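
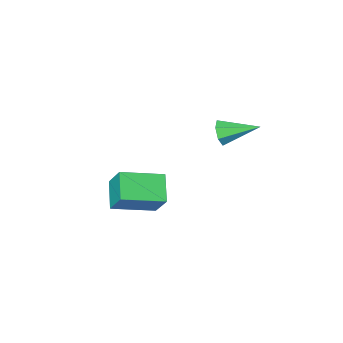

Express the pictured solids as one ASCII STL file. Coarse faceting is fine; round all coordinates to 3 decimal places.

solid 
facet normal -0.918 0.322 -0.232
outer loop
vertex -0.995 -4.565 -3.845
vertex -0.976 -3.676 -2.688
vertex -0.436 -3.543 -4.64
endloop
endfacet
facet normal -0.013 -0.609 -0.793
outer loop
vertex 1.336 -4.164 -4.192
vertex -0.995 -4.565 -3.845
vertex -0.436 -3.543 -4.64
endloop
endfacet
facet normal -0.918 0.322 -0.232
outer loop
vertex -0.436 -3.543 -4.64
vertex -0.976 -3.676 -2.688
vertex -0.417 -2.654 -3.482
endloop
endfacet
facet normal 0.396 0.725 -0.563
outer loop
vertex -0.417 -2.654 -3.482
vertex 1.336 -4.164 -4.192
vertex -0.436 -3.543 -4.64
endloop
endfacet
facet normal -0.396 -0.725 0.563
outer loop
vertex -0.995 -4.565 -3.845
vertex 0.796 -4.297 -2.24
vertex -0.976 -3.676 -2.688
endloop
endfacet
facet normal -0.013 -0.609 -0.793
outer loop
vertex 0.777 -5.186 -3.398
vertex -0.995 -4.565 -3.845
vertex 1.336 -4.164 -4.192
endloop
endfacet
facet normal -0.396 -0.725 0.563
outer loop
vertex 0.777 -5.186 -3.398
vertex 0.796 -4.297 -2.24
vertex -0.995 -4.565 -3.845
endloop
endfacet
facet normal 0.013 0.609 0.793
outer loop
vertex -0.976 -3.676 -2.688
vertex 0.796 -4.297 -2.24
vertex -0.417 -2.654 -3.482
endloop
endfacet
facet normal 0.396 0.725 -0.564
outer loop
vertex 1.355 -3.275 -3.035
vertex 1.336 -4.164 -4.192
vertex -0.417 -2.654 -3.482
endloop
endfacet
facet normal 0.014 0.609 0.793
outer loop
vertex -0.417 -2.654 -3.482
vertex 0.796 -4.297 -2.24
vertex 1.355 -3.275 -3.035
endloop
endfacet
facet normal 0.918 -0.322 0.232
outer loop
vertex 1.355 -3.275 -3.035
vertex 0.777 -5.186 -3.398
vertex 1.336 -4.164 -4.192
endloop
endfacet
facet normal 0.918 -0.322 0.232
outer loop
vertex 0.796 -4.297 -2.24
vertex 0.777 -5.186 -3.398
vertex 1.355 -3.275 -3.035
endloop
endfacet
facet normal 0.714 -0.622 -0.320
outer loop
vertex -1.266 -0.491 1.923
vertex -1.608 -0.627 1.424
vertex -1.186 -0.178 1.493
endloop
endfacet
facet normal 0.409 0.700 0.586
outer loop
vertex -1.266 -0.491 1.923
vertex -1.186 -0.178 1.493
vertex -2.752 0.367 1.936
endloop
endfacet
facet normal 0.714 -0.622 -0.320
outer loop
vertex -1.186 -0.178 1.493
vertex -1.608 -0.627 1.424
vertex -1.424 -0.203 1.011
endloop
endfacet
facet normal 0.276 0.943 -0.185
outer loop
vertex -1.186 -0.178 1.493
vertex -1.424 -0.203 1.011
vertex -2.752 0.367 1.936
endloop
endfacet
facet normal 0.715 -0.622 -0.320
outer loop
vertex -1.424 -0.203 1.011
vertex -1.608 -0.627 1.424
vertex -1.8 -0.547 0.84
endloop
endfacet
facet normal -0.242 0.631 -0.737
outer loop
vertex -1.424 -0.203 1.011
vertex -1.8 -0.547 0.84
vertex -2.752 0.367 1.936
endloop
endfacet
facet normal 0.716 -0.621 -0.320
outer loop
vertex -1.8 -0.547 0.84
vertex -1.608 -0.627 1.424
vertex -2.031 -0.952 1.109
endloop
endfacet
facet normal -0.756 -0.003 -0.654
outer loop
vertex -1.8 -0.547 0.84
vertex -2.031 -0.952 1.109
vertex -2.752 0.367 1.936
endloop
endfacet
facet normal 0.715 -0.621 -0.319
outer loop
vertex -2.031 -0.952 1.109
vertex -1.608 -0.627 1.424
vertex -1.944 -1.112 1.615
endloop
endfacet
facet normal -0.878 -0.479 -0.001
outer loop
vertex -2.031 -0.952 1.109
vertex -1.944 -1.112 1.615
vertex -2.752 0.367 1.936
endloop
endfacet
facet normal 0.715 -0.621 -0.320
outer loop
vertex -1.944 -1.112 1.615
vertex -1.608 -0.627 1.424
vertex -1.604 -0.907 1.977
endloop
endfacet
facet normal -0.516 -0.441 0.734
outer loop
vertex -1.944 -1.112 1.615
vertex -1.604 -0.907 1.977
vertex -2.752 0.367 1.936
endloop
endfacet
facet normal 0.714 -0.622 -0.320
outer loop
vertex -1.604 -0.907 1.977
vertex -1.608 -0.627 1.424
vertex -1.266 -0.491 1.923
endloop
endfacet
facet normal 0.057 0.083 0.995
outer loop
vertex -1.604 -0.907 1.977
vertex -1.266 -0.491 1.923
vertex -2.752 0.367 1.936
endloop
endfacet

endsolid


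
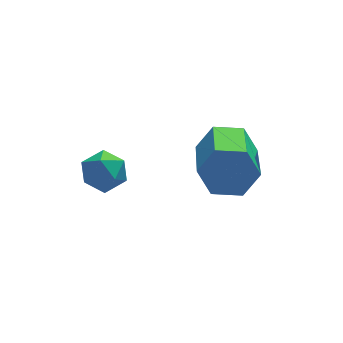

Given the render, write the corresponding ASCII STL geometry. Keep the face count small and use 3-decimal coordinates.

solid 
facet normal 0.327 0.187 0.926
outer loop
vertex -1.653 2.722 1.798
vertex -1.858 2.144 1.987
vertex -1.262 2.215 1.762
endloop
endfacet
facet normal 0.726 0.528 0.441
outer loop
vertex -1.653 2.722 1.798
vertex -1.262 2.215 1.762
vertex -1.281 2.641 1.283
endloop
endfacet
facet normal 0.296 0.953 0.064
outer loop
vertex -1.653 2.722 1.798
vertex -1.281 2.641 1.283
vertex -1.888 2.834 1.212
endloop
endfacet
facet normal -0.370 0.874 0.315
outer loop
vertex -1.653 2.722 1.798
vertex -1.888 2.834 1.212
vertex -2.245 2.526 1.647
endloop
endfacet
facet normal -0.349 0.401 0.847
outer loop
vertex -1.653 2.722 1.798
vertex -2.245 2.526 1.647
vertex -1.858 2.144 1.987
endloop
endfacet
facet normal 0.999 0.042 -0.002
outer loop
vertex -1.281 2.641 1.283
vertex -1.262 2.215 1.762
vertex -1.255 2.014 1.153
endloop
endfacet
facet normal 0.356 -0.512 0.782
outer loop
vertex -1.262 2.215 1.762
vertex -1.858 2.144 1.987
vertex -1.612 1.706 1.588
endloop
endfacet
facet normal -0.738 -0.166 0.654
outer loop
vertex -1.858 2.144 1.987
vertex -2.245 2.526 1.647
vertex -2.219 1.899 1.517
endloop
endfacet
facet normal -0.772 0.601 -0.207
outer loop
vertex -2.245 2.526 1.647
vertex -1.888 2.834 1.212
vertex -2.238 2.325 1.038
endloop
endfacet
facet normal 0.304 0.729 -0.613
outer loop
vertex -1.888 2.834 1.212
vertex -1.281 2.641 1.283
vertex -1.642 2.396 0.813
endloop
endfacet
facet normal 0.370 -0.874 -0.315
outer loop
vertex -1.847 1.818 1.002
vertex -1.255 2.014 1.153
vertex -1.612 1.706 1.588
endloop
endfacet
facet normal -0.296 -0.953 -0.064
outer loop
vertex -1.847 1.818 1.002
vertex -1.612 1.706 1.588
vertex -2.219 1.899 1.517
endloop
endfacet
facet normal -0.726 -0.528 -0.441
outer loop
vertex -1.847 1.818 1.002
vertex -2.219 1.899 1.517
vertex -2.238 2.325 1.038
endloop
endfacet
facet normal -0.327 -0.187 -0.926
outer loop
vertex -1.847 1.818 1.002
vertex -2.238 2.325 1.038
vertex -1.642 2.396 0.813
endloop
endfacet
facet normal 0.349 -0.401 -0.847
outer loop
vertex -1.847 1.818 1.002
vertex -1.642 2.396 0.813
vertex -1.255 2.014 1.153
endloop
endfacet
facet normal 0.772 -0.601 0.207
outer loop
vertex -1.612 1.706 1.588
vertex -1.255 2.014 1.153
vertex -1.262 2.215 1.762
endloop
endfacet
facet normal -0.304 -0.729 0.613
outer loop
vertex -2.219 1.899 1.517
vertex -1.612 1.706 1.588
vertex -1.858 2.144 1.987
endloop
endfacet
facet normal -0.999 -0.042 0.002
outer loop
vertex -2.238 2.325 1.038
vertex -2.219 1.899 1.517
vertex -2.245 2.526 1.647
endloop
endfacet
facet normal -0.356 0.512 -0.782
outer loop
vertex -1.642 2.396 0.813
vertex -2.238 2.325 1.038
vertex -1.888 2.834 1.212
endloop
endfacet
facet normal 0.738 0.166 -0.654
outer loop
vertex -1.255 2.014 1.153
vertex -1.642 2.396 0.813
vertex -1.281 2.641 1.283
endloop
endfacet
facet normal 0.235 0.893 -0.384
outer loop
vertex 1.242 0.887 2.009
vertex 0.996 1.212 2.615
vertex 1.695 1.008 2.568
endloop
endfacet
facet normal 0.748 -0.418 -0.516
outer loop
vertex 1.242 0.887 2.009
vertex 1.695 1.008 2.568
vertex 0.83 -0.676 2.679
endloop
endfacet
facet normal 0.747 -0.418 -0.516
outer loop
vertex 0.83 -0.676 2.679
vertex 1.695 1.008 2.568
vertex 1.284 -0.556 3.239
endloop
endfacet
facet normal -0.235 -0.894 0.382
outer loop
vertex 0.83 -0.676 2.679
vertex 1.284 -0.556 3.239
vertex 0.584 -0.352 3.285
endloop
endfacet
facet normal 0.235 0.894 -0.382
outer loop
vertex 1.695 1.008 2.568
vertex 0.996 1.212 2.615
vertex 1.449 1.332 3.174
endloop
endfacet
facet normal 0.912 -0.066 0.405
outer loop
vertex 1.695 1.008 2.568
vertex 1.449 1.332 3.174
vertex 1.284 -0.556 3.239
endloop
endfacet
facet normal 0.912 -0.066 0.406
outer loop
vertex 1.284 -0.556 3.239
vertex 1.449 1.332 3.174
vertex 1.038 -0.231 3.844
endloop
endfacet
facet normal -0.235 -0.893 0.384
outer loop
vertex 1.284 -0.556 3.239
vertex 1.038 -0.231 3.844
vertex 0.584 -0.352 3.285
endloop
endfacet
facet normal 0.235 0.894 -0.382
outer loop
vertex 1.449 1.332 3.174
vertex 0.996 1.212 2.615
vertex 0.75 1.536 3.221
endloop
endfacet
facet normal 0.165 0.352 0.922
outer loop
vertex 1.449 1.332 3.174
vertex 0.75 1.536 3.221
vertex 1.038 -0.231 3.844
endloop
endfacet
facet normal 0.164 0.352 0.922
outer loop
vertex 1.038 -0.231 3.844
vertex 0.75 1.536 3.221
vertex 0.338 -0.027 3.891
endloop
endfacet
facet normal -0.235 -0.893 0.384
outer loop
vertex 1.038 -0.231 3.844
vertex 0.338 -0.027 3.891
vertex 0.584 -0.352 3.285
endloop
endfacet
facet normal 0.235 0.894 -0.382
outer loop
vertex 0.75 1.536 3.221
vertex 0.996 1.212 2.615
vertex 0.296 1.416 2.661
endloop
endfacet
facet normal -0.747 0.418 0.516
outer loop
vertex 0.75 1.536 3.221
vertex 0.296 1.416 2.661
vertex 0.338 -0.027 3.891
endloop
endfacet
facet normal -0.748 0.418 0.516
outer loop
vertex 0.338 -0.027 3.891
vertex 0.296 1.416 2.661
vertex -0.115 -0.148 3.332
endloop
endfacet
facet normal -0.235 -0.893 0.384
outer loop
vertex 0.338 -0.027 3.891
vertex -0.115 -0.148 3.332
vertex 0.584 -0.352 3.285
endloop
endfacet
facet normal 0.235 0.893 -0.384
outer loop
vertex 0.296 1.416 2.661
vertex 0.996 1.212 2.615
vertex 0.542 1.091 2.056
endloop
endfacet
facet normal -0.912 0.065 -0.406
outer loop
vertex 0.296 1.416 2.661
vertex 0.542 1.091 2.056
vertex -0.115 -0.148 3.332
endloop
endfacet
facet normal -0.912 0.066 -0.405
outer loop
vertex -0.115 -0.148 3.332
vertex 0.542 1.091 2.056
vertex 0.131 -0.472 2.726
endloop
endfacet
facet normal -0.235 -0.894 0.382
outer loop
vertex -0.115 -0.148 3.332
vertex 0.131 -0.472 2.726
vertex 0.584 -0.352 3.285
endloop
endfacet
facet normal 0.235 0.893 -0.384
outer loop
vertex 0.542 1.091 2.056
vertex 0.996 1.212 2.615
vertex 1.242 0.887 2.009
endloop
endfacet
facet normal -0.164 -0.352 -0.922
outer loop
vertex 0.542 1.091 2.056
vertex 1.242 0.887 2.009
vertex 0.131 -0.472 2.726
endloop
endfacet
facet normal -0.165 -0.352 -0.922
outer loop
vertex 0.131 -0.472 2.726
vertex 1.242 0.887 2.009
vertex 0.83 -0.676 2.679
endloop
endfacet
facet normal -0.235 -0.894 0.382
outer loop
vertex 0.131 -0.472 2.726
vertex 0.83 -0.676 2.679
vertex 0.584 -0.352 3.285
endloop
endfacet

endsolid


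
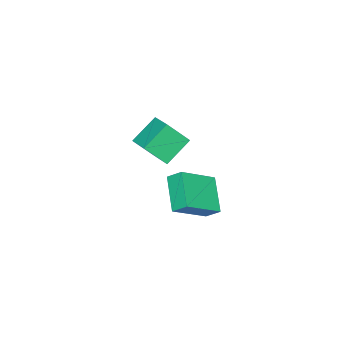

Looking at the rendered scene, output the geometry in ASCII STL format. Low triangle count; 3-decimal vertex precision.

solid 
facet normal -0.723 0.374 -0.581
outer loop
vertex 0.256 3.27 0.145
vertex 1.542 4.274 -0.809
vertex 0.362 2.601 -0.417
endloop
endfacet
facet normal -0.680 -0.532 0.505
outer loop
vertex 1.938 1.786 0.849
vertex 0.256 3.27 0.145
vertex 0.362 2.601 -0.417
endloop
endfacet
facet normal -0.723 0.374 -0.581
outer loop
vertex 0.362 2.601 -0.417
vertex 1.542 4.274 -0.809
vertex 1.648 3.605 -1.371
endloop
endfacet
facet normal 0.120 -0.760 -0.639
outer loop
vertex 1.648 3.605 -1.371
vertex 1.938 1.786 0.849
vertex 0.362 2.601 -0.417
endloop
endfacet
facet normal -0.120 0.760 0.639
outer loop
vertex 0.256 3.27 0.145
vertex 3.118 3.459 0.457
vertex 1.542 4.274 -0.809
endloop
endfacet
facet normal -0.680 -0.532 0.505
outer loop
vertex 1.832 2.455 1.411
vertex 0.256 3.27 0.145
vertex 1.938 1.786 0.849
endloop
endfacet
facet normal -0.120 0.760 0.639
outer loop
vertex 1.832 2.455 1.411
vertex 3.118 3.459 0.457
vertex 0.256 3.27 0.145
endloop
endfacet
facet normal 0.680 0.532 -0.505
outer loop
vertex 1.542 4.274 -0.809
vertex 3.118 3.459 0.457
vertex 1.648 3.605 -1.371
endloop
endfacet
facet normal 0.120 -0.760 -0.639
outer loop
vertex 3.224 2.79 -0.105
vertex 1.938 1.786 0.849
vertex 1.648 3.605 -1.371
endloop
endfacet
facet normal 0.680 0.532 -0.505
outer loop
vertex 1.648 3.605 -1.371
vertex 3.118 3.459 0.457
vertex 3.224 2.79 -0.105
endloop
endfacet
facet normal 0.723 -0.374 0.581
outer loop
vertex 3.224 2.79 -0.105
vertex 1.832 2.455 1.411
vertex 1.938 1.786 0.849
endloop
endfacet
facet normal 0.723 -0.374 0.581
outer loop
vertex 3.118 3.459 0.457
vertex 1.832 2.455 1.411
vertex 3.224 2.79 -0.105
endloop
endfacet
facet normal -0.771 0.277 0.574
outer loop
vertex -3.85 -2.249 -0.958
vertex -3.142 -1.185 -0.521
vertex -4.451 -1.336 -2.207
endloop
endfacet
facet normal -0.524 -0.788 -0.324
outer loop
vertex -3.118 -1.815 -3.199
vertex -3.85 -2.249 -0.958
vertex -4.451 -1.336 -2.207
endloop
endfacet
facet normal -0.771 0.277 0.574
outer loop
vertex -4.451 -1.336 -2.207
vertex -3.142 -1.185 -0.521
vertex -3.744 -0.272 -1.77
endloop
endfacet
facet normal -0.362 0.550 -0.753
outer loop
vertex -3.744 -0.272 -1.77
vertex -3.118 -1.815 -3.199
vertex -4.451 -1.336 -2.207
endloop
endfacet
facet normal 0.362 -0.550 0.752
outer loop
vertex -3.85 -2.249 -0.958
vertex -1.809 -1.664 -1.513
vertex -3.142 -1.185 -0.521
endloop
endfacet
facet normal -0.524 -0.788 -0.324
outer loop
vertex -2.516 -2.728 -1.95
vertex -3.85 -2.249 -0.958
vertex -3.118 -1.815 -3.199
endloop
endfacet
facet normal 0.362 -0.550 0.753
outer loop
vertex -2.516 -2.728 -1.95
vertex -1.809 -1.664 -1.513
vertex -3.85 -2.249 -0.958
endloop
endfacet
facet normal 0.524 0.788 0.323
outer loop
vertex -3.142 -1.185 -0.521
vertex -1.809 -1.664 -1.513
vertex -3.744 -0.272 -1.77
endloop
endfacet
facet normal -0.362 0.550 -0.753
outer loop
vertex -2.41 -0.751 -2.762
vertex -3.118 -1.815 -3.199
vertex -3.744 -0.272 -1.77
endloop
endfacet
facet normal 0.524 0.788 0.324
outer loop
vertex -3.744 -0.272 -1.77
vertex -1.809 -1.664 -1.513
vertex -2.41 -0.751 -2.762
endloop
endfacet
facet normal 0.771 -0.277 -0.574
outer loop
vertex -2.41 -0.751 -2.762
vertex -2.516 -2.728 -1.95
vertex -3.118 -1.815 -3.199
endloop
endfacet
facet normal 0.771 -0.277 -0.573
outer loop
vertex -1.809 -1.664 -1.513
vertex -2.516 -2.728 -1.95
vertex -2.41 -0.751 -2.762
endloop
endfacet

endsolid


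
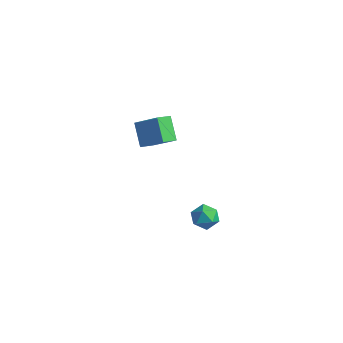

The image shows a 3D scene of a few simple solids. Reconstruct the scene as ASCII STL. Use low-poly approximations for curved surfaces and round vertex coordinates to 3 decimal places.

solid 
facet normal -0.611 0.327 0.721
outer loop
vertex -2.754 0.779 -0.04
vertex -2.656 1.64 -0.347
vertex -4.205 0.543 -1.163
endloop
endfacet
facet normal -0.106 -0.936 0.334
outer loop
vertex -3.264 0.04 -2.273
vertex -2.754 0.779 -0.04
vertex -4.205 0.543 -1.163
endloop
endfacet
facet normal -0.611 0.326 0.721
outer loop
vertex -4.205 0.543 -1.163
vertex -2.656 1.64 -0.347
vertex -4.107 1.405 -1.47
endloop
endfacet
facet normal -0.784 -0.127 -0.607
outer loop
vertex -4.107 1.405 -1.47
vertex -3.264 0.04 -2.273
vertex -4.205 0.543 -1.163
endloop
endfacet
facet normal 0.784 0.127 0.607
outer loop
vertex -2.754 0.779 -0.04
vertex -1.715 1.137 -1.457
vertex -2.656 1.64 -0.347
endloop
endfacet
facet normal -0.107 -0.936 0.334
outer loop
vertex -1.813 0.275 -1.15
vertex -2.754 0.779 -0.04
vertex -3.264 0.04 -2.273
endloop
endfacet
facet normal 0.784 0.127 0.607
outer loop
vertex -1.813 0.275 -1.15
vertex -1.715 1.137 -1.457
vertex -2.754 0.779 -0.04
endloop
endfacet
facet normal 0.107 0.937 -0.334
outer loop
vertex -2.656 1.64 -0.347
vertex -1.715 1.137 -1.457
vertex -4.107 1.405 -1.47
endloop
endfacet
facet normal -0.784 -0.127 -0.607
outer loop
vertex -3.166 0.901 -2.58
vertex -3.264 0.04 -2.273
vertex -4.107 1.405 -1.47
endloop
endfacet
facet normal 0.107 0.936 -0.335
outer loop
vertex -4.107 1.405 -1.47
vertex -1.715 1.137 -1.457
vertex -3.166 0.901 -2.58
endloop
endfacet
facet normal 0.611 -0.327 -0.721
outer loop
vertex -3.166 0.901 -2.58
vertex -1.813 0.275 -1.15
vertex -3.264 0.04 -2.273
endloop
endfacet
facet normal 0.611 -0.326 -0.721
outer loop
vertex -1.715 1.137 -1.457
vertex -1.813 0.275 -1.15
vertex -3.166 0.901 -2.58
endloop
endfacet
facet normal 0.023 0.258 0.966
outer loop
vertex 3.064 -1.811 -1.753
vertex 3.581 -2.389 -1.611
vertex 3.837 -1.67 -1.809
endloop
endfacet
facet normal -0.110 0.825 0.555
outer loop
vertex 3.064 -1.811 -1.753
vertex 3.837 -1.67 -1.809
vertex 3.343 -1.374 -2.347
endloop
endfacet
facet normal -0.701 0.690 0.178
outer loop
vertex 3.064 -1.811 -1.753
vertex 3.343 -1.374 -2.347
vertex 2.78 -1.911 -2.482
endloop
endfacet
facet normal -0.933 0.040 0.358
outer loop
vertex 3.064 -1.811 -1.753
vertex 2.78 -1.911 -2.482
vertex 2.928 -2.538 -2.027
endloop
endfacet
facet normal -0.486 -0.227 0.844
outer loop
vertex 3.064 -1.811 -1.753
vertex 2.928 -2.538 -2.027
vertex 3.581 -2.389 -1.611
endloop
endfacet
facet normal 0.432 0.897 0.096
outer loop
vertex 3.343 -1.374 -2.347
vertex 3.837 -1.67 -1.809
vertex 4.032 -1.682 -2.573
endloop
endfacet
facet normal 0.648 -0.021 0.762
outer loop
vertex 3.837 -1.67 -1.809
vertex 3.581 -2.389 -1.611
vertex 4.18 -2.309 -2.118
endloop
endfacet
facet normal -0.175 -0.807 0.564
outer loop
vertex 3.581 -2.389 -1.611
vertex 2.928 -2.538 -2.027
vertex 3.617 -2.846 -2.253
endloop
endfacet
facet normal -0.900 -0.375 -0.224
outer loop
vertex 2.928 -2.538 -2.027
vertex 2.78 -1.911 -2.482
vertex 3.123 -2.55 -2.791
endloop
endfacet
facet normal -0.525 0.679 -0.513
outer loop
vertex 2.78 -1.911 -2.482
vertex 3.343 -1.374 -2.347
vertex 3.379 -1.831 -2.989
endloop
endfacet
facet normal 0.933 -0.040 -0.358
outer loop
vertex 3.896 -2.409 -2.847
vertex 4.032 -1.682 -2.573
vertex 4.18 -2.309 -2.118
endloop
endfacet
facet normal 0.701 -0.690 -0.178
outer loop
vertex 3.896 -2.409 -2.847
vertex 4.18 -2.309 -2.118
vertex 3.617 -2.846 -2.253
endloop
endfacet
facet normal 0.110 -0.825 -0.555
outer loop
vertex 3.896 -2.409 -2.847
vertex 3.617 -2.846 -2.253
vertex 3.123 -2.55 -2.791
endloop
endfacet
facet normal -0.023 -0.258 -0.966
outer loop
vertex 3.896 -2.409 -2.847
vertex 3.123 -2.55 -2.791
vertex 3.379 -1.831 -2.989
endloop
endfacet
facet normal 0.486 0.227 -0.844
outer loop
vertex 3.896 -2.409 -2.847
vertex 3.379 -1.831 -2.989
vertex 4.032 -1.682 -2.573
endloop
endfacet
facet normal 0.900 0.375 0.224
outer loop
vertex 4.18 -2.309 -2.118
vertex 4.032 -1.682 -2.573
vertex 3.837 -1.67 -1.809
endloop
endfacet
facet normal 0.525 -0.679 0.513
outer loop
vertex 3.617 -2.846 -2.253
vertex 4.18 -2.309 -2.118
vertex 3.581 -2.389 -1.611
endloop
endfacet
facet normal -0.432 -0.897 -0.096
outer loop
vertex 3.123 -2.55 -2.791
vertex 3.617 -2.846 -2.253
vertex 2.928 -2.538 -2.027
endloop
endfacet
facet normal -0.648 0.021 -0.762
outer loop
vertex 3.379 -1.831 -2.989
vertex 3.123 -2.55 -2.791
vertex 2.78 -1.911 -2.482
endloop
endfacet
facet normal 0.175 0.807 -0.564
outer loop
vertex 4.032 -1.682 -2.573
vertex 3.379 -1.831 -2.989
vertex 3.343 -1.374 -2.347
endloop
endfacet

endsolid


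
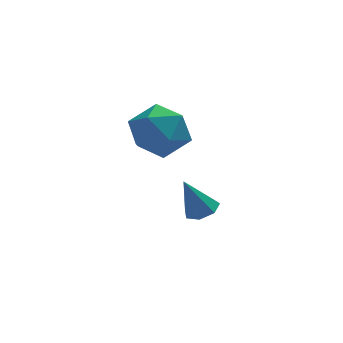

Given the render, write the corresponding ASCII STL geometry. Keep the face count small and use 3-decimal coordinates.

solid 
facet normal 0.397 0.029 -0.917
outer loop
vertex 1.575 -3.469 -1.632
vertex 1.272 -3.0 -1.748
vertex 1.795 -3.039 -1.523
endloop
endfacet
facet normal 0.612 -0.474 0.633
outer loop
vertex 1.575 -3.469 -1.632
vertex 1.795 -3.039 -1.523
vertex 0.728 -3.04 -0.492
endloop
endfacet
facet normal 0.397 0.029 -0.917
outer loop
vertex 1.795 -3.039 -1.523
vertex 1.272 -3.0 -1.748
vertex 1.621 -2.58 -1.584
endloop
endfacet
facet normal 0.654 0.338 0.677
outer loop
vertex 1.795 -3.039 -1.523
vertex 1.621 -2.58 -1.584
vertex 0.728 -3.04 -0.492
endloop
endfacet
facet normal 0.397 0.028 -0.917
outer loop
vertex 1.621 -2.58 -1.584
vertex 1.272 -3.0 -1.748
vertex 1.184 -2.437 -1.769
endloop
endfacet
facet normal 0.098 0.886 0.453
outer loop
vertex 1.621 -2.58 -1.584
vertex 1.184 -2.437 -1.769
vertex 0.728 -3.04 -0.492
endloop
endfacet
facet normal 0.398 0.028 -0.917
outer loop
vertex 1.184 -2.437 -1.769
vertex 1.272 -3.0 -1.748
vertex 0.814 -2.719 -1.938
endloop
endfacet
facet normal -0.638 0.759 0.131
outer loop
vertex 1.184 -2.437 -1.769
vertex 0.814 -2.719 -1.938
vertex 0.728 -3.04 -0.492
endloop
endfacet
facet normal 0.398 0.028 -0.917
outer loop
vertex 0.814 -2.719 -1.938
vertex 1.272 -3.0 -1.748
vertex 0.789 -3.212 -1.964
endloop
endfacet
facet normal -0.997 0.053 -0.048
outer loop
vertex 0.814 -2.719 -1.938
vertex 0.789 -3.212 -1.964
vertex 0.728 -3.04 -0.492
endloop
endfacet
facet normal 0.397 0.030 -0.917
outer loop
vertex 0.789 -3.212 -1.964
vertex 1.272 -3.0 -1.748
vertex 1.128 -3.546 -1.828
endloop
endfacet
facet normal -0.711 -0.701 0.052
outer loop
vertex 0.789 -3.212 -1.964
vertex 1.128 -3.546 -1.828
vertex 0.728 -3.04 -0.492
endloop
endfacet
facet normal 0.397 0.030 -0.917
outer loop
vertex 1.128 -3.546 -1.828
vertex 1.272 -3.0 -1.748
vertex 1.575 -3.469 -1.632
endloop
endfacet
facet normal 0.005 -0.935 0.356
outer loop
vertex 1.128 -3.546 -1.828
vertex 1.575 -3.469 -1.632
vertex 0.728 -3.04 -0.492
endloop
endfacet
facet normal 0.232 0.913 0.335
outer loop
vertex -0.192 -2.677 1.884
vertex -0.056 -3.052 2.811
vertex 0.718 -3.011 2.164
endloop
endfacet
facet normal 0.416 0.839 -0.350
outer loop
vertex -0.192 -2.677 1.884
vertex 0.718 -3.011 2.164
vertex 0.366 -3.221 1.242
endloop
endfacet
facet normal -0.171 0.674 -0.719
outer loop
vertex -0.192 -2.677 1.884
vertex 0.366 -3.221 1.242
vertex -0.626 -3.391 1.318
endloop
endfacet
facet normal -0.718 0.645 -0.262
outer loop
vertex -0.192 -2.677 1.884
vertex -0.626 -3.391 1.318
vertex -0.887 -3.287 2.288
endloop
endfacet
facet normal -0.469 0.793 0.389
outer loop
vertex -0.192 -2.677 1.884
vertex -0.887 -3.287 2.288
vertex -0.056 -3.052 2.811
endloop
endfacet
facet normal 0.870 0.291 -0.398
outer loop
vertex 0.366 -3.221 1.242
vertex 0.718 -3.011 2.164
vertex 0.847 -3.933 1.772
endloop
endfacet
facet normal 0.572 0.410 0.710
outer loop
vertex 0.718 -3.011 2.164
vertex -0.056 -3.052 2.811
vertex 0.586 -3.829 2.742
endloop
endfacet
facet normal -0.563 0.214 0.798
outer loop
vertex -0.056 -3.052 2.811
vertex -0.887 -3.287 2.288
vertex -0.406 -3.999 2.818
endloop
endfacet
facet normal -0.966 -0.026 -0.257
outer loop
vertex -0.887 -3.287 2.288
vertex -0.626 -3.391 1.318
vertex -0.758 -4.209 1.896
endloop
endfacet
facet normal -0.080 0.022 -0.997
outer loop
vertex -0.626 -3.391 1.318
vertex 0.366 -3.221 1.242
vertex 0.016 -4.168 1.249
endloop
endfacet
facet normal 0.718 -0.645 0.262
outer loop
vertex 0.152 -4.543 2.176
vertex 0.847 -3.933 1.772
vertex 0.586 -3.829 2.742
endloop
endfacet
facet normal 0.171 -0.674 0.719
outer loop
vertex 0.152 -4.543 2.176
vertex 0.586 -3.829 2.742
vertex -0.406 -3.999 2.818
endloop
endfacet
facet normal -0.416 -0.839 0.350
outer loop
vertex 0.152 -4.543 2.176
vertex -0.406 -3.999 2.818
vertex -0.758 -4.209 1.896
endloop
endfacet
facet normal -0.232 -0.913 -0.335
outer loop
vertex 0.152 -4.543 2.176
vertex -0.758 -4.209 1.896
vertex 0.016 -4.168 1.249
endloop
endfacet
facet normal 0.469 -0.793 -0.389
outer loop
vertex 0.152 -4.543 2.176
vertex 0.016 -4.168 1.249
vertex 0.847 -3.933 1.772
endloop
endfacet
facet normal 0.966 0.026 0.257
outer loop
vertex 0.586 -3.829 2.742
vertex 0.847 -3.933 1.772
vertex 0.718 -3.011 2.164
endloop
endfacet
facet normal 0.080 -0.022 0.997
outer loop
vertex -0.406 -3.999 2.818
vertex 0.586 -3.829 2.742
vertex -0.056 -3.052 2.811
endloop
endfacet
facet normal -0.870 -0.291 0.398
outer loop
vertex -0.758 -4.209 1.896
vertex -0.406 -3.999 2.818
vertex -0.887 -3.287 2.288
endloop
endfacet
facet normal -0.572 -0.410 -0.710
outer loop
vertex 0.016 -4.168 1.249
vertex -0.758 -4.209 1.896
vertex -0.626 -3.391 1.318
endloop
endfacet
facet normal 0.563 -0.214 -0.798
outer loop
vertex 0.847 -3.933 1.772
vertex 0.016 -4.168 1.249
vertex 0.366 -3.221 1.242
endloop
endfacet

endsolid


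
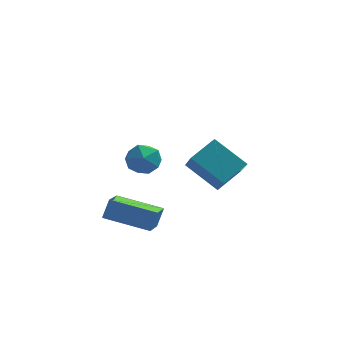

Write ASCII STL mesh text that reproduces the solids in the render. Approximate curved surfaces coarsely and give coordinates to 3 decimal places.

solid 
facet normal -0.243 0.970 0.027
outer loop
vertex -3.789 4.446 -3.238
vertex -4.391 4.277 -2.586
vertex -3.538 4.485 -2.371
endloop
endfacet
facet normal 0.438 0.883 -0.167
outer loop
vertex -3.789 4.446 -3.238
vertex -3.538 4.485 -2.371
vertex -2.994 4.1 -2.982
endloop
endfacet
facet normal 0.451 0.478 -0.754
outer loop
vertex -3.789 4.446 -3.238
vertex -2.994 4.1 -2.982
vertex -3.511 3.654 -3.574
endloop
endfacet
facet normal -0.221 0.314 -0.923
outer loop
vertex -3.789 4.446 -3.238
vertex -3.511 3.654 -3.574
vertex -4.375 3.763 -3.33
endloop
endfacet
facet normal -0.651 0.618 -0.441
outer loop
vertex -3.789 4.446 -3.238
vertex -4.375 3.763 -3.33
vertex -4.391 4.277 -2.586
endloop
endfacet
facet normal 0.772 0.528 0.355
outer loop
vertex -2.994 4.1 -2.982
vertex -3.538 4.485 -2.371
vertex -3.105 3.717 -2.17
endloop
endfacet
facet normal -0.331 0.667 0.667
outer loop
vertex -3.538 4.485 -2.371
vertex -4.391 4.277 -2.586
vertex -3.969 3.826 -1.926
endloop
endfacet
facet normal -0.991 0.098 -0.089
outer loop
vertex -4.391 4.277 -2.586
vertex -4.375 3.763 -3.33
vertex -4.486 3.38 -2.518
endloop
endfacet
facet normal -0.295 -0.394 -0.870
outer loop
vertex -4.375 3.763 -3.33
vertex -3.511 3.654 -3.574
vertex -3.942 2.995 -3.129
endloop
endfacet
facet normal 0.793 -0.129 -0.595
outer loop
vertex -3.511 3.654 -3.574
vertex -2.994 4.1 -2.982
vertex -3.089 3.203 -2.914
endloop
endfacet
facet normal 0.221 -0.314 0.923
outer loop
vertex -3.691 3.034 -2.262
vertex -3.105 3.717 -2.17
vertex -3.969 3.826 -1.926
endloop
endfacet
facet normal -0.451 -0.478 0.754
outer loop
vertex -3.691 3.034 -2.262
vertex -3.969 3.826 -1.926
vertex -4.486 3.38 -2.518
endloop
endfacet
facet normal -0.438 -0.883 0.167
outer loop
vertex -3.691 3.034 -2.262
vertex -4.486 3.38 -2.518
vertex -3.942 2.995 -3.129
endloop
endfacet
facet normal 0.243 -0.970 -0.027
outer loop
vertex -3.691 3.034 -2.262
vertex -3.942 2.995 -3.129
vertex -3.089 3.203 -2.914
endloop
endfacet
facet normal 0.651 -0.618 0.441
outer loop
vertex -3.691 3.034 -2.262
vertex -3.089 3.203 -2.914
vertex -3.105 3.717 -2.17
endloop
endfacet
facet normal 0.295 0.394 0.870
outer loop
vertex -3.969 3.826 -1.926
vertex -3.105 3.717 -2.17
vertex -3.538 4.485 -2.371
endloop
endfacet
facet normal -0.793 0.129 0.595
outer loop
vertex -4.486 3.38 -2.518
vertex -3.969 3.826 -1.926
vertex -4.391 4.277 -2.586
endloop
endfacet
facet normal -0.772 -0.528 -0.355
outer loop
vertex -3.942 2.995 -3.129
vertex -4.486 3.38 -2.518
vertex -4.375 3.763 -3.33
endloop
endfacet
facet normal 0.331 -0.667 -0.667
outer loop
vertex -3.089 3.203 -2.914
vertex -3.942 2.995 -3.129
vertex -3.511 3.654 -3.574
endloop
endfacet
facet normal 0.991 -0.098 0.089
outer loop
vertex -3.105 3.717 -2.17
vertex -3.089 3.203 -2.914
vertex -2.994 4.1 -2.982
endloop
endfacet
facet normal -0.732 0.382 0.564
outer loop
vertex -0.712 -0.78 1.104
vertex -0.954 0.186 0.135
vertex -1.615 -1.614 0.497
endloop
endfacet
facet normal 0.174 -0.696 0.697
outer loop
vertex -0.326 -2.286 -0.495
vertex -0.712 -0.78 1.104
vertex -1.615 -1.614 0.497
endloop
endfacet
facet normal -0.732 0.382 0.564
outer loop
vertex -1.615 -1.614 0.497
vertex -0.954 0.186 0.135
vertex -1.856 -0.647 -0.472
endloop
endfacet
facet normal -0.658 -0.608 -0.443
outer loop
vertex -1.856 -0.647 -0.472
vertex -0.326 -2.286 -0.495
vertex -1.615 -1.614 0.497
endloop
endfacet
facet normal 0.658 0.609 0.443
outer loop
vertex -0.712 -0.78 1.104
vertex 0.335 -0.486 -0.857
vertex -0.954 0.186 0.135
endloop
endfacet
facet normal 0.173 -0.696 0.697
outer loop
vertex 0.576 -1.453 0.112
vertex -0.712 -0.78 1.104
vertex -0.326 -2.286 -0.495
endloop
endfacet
facet normal 0.659 0.608 0.443
outer loop
vertex 0.576 -1.453 0.112
vertex 0.335 -0.486 -0.857
vertex -0.712 -0.78 1.104
endloop
endfacet
facet normal -0.174 0.696 -0.697
outer loop
vertex -0.954 0.186 0.135
vertex 0.335 -0.486 -0.857
vertex -1.856 -0.647 -0.472
endloop
endfacet
facet normal -0.659 -0.609 -0.442
outer loop
vertex -0.568 -1.32 -1.464
vertex -0.326 -2.286 -0.495
vertex -1.856 -0.647 -0.472
endloop
endfacet
facet normal -0.174 0.695 -0.697
outer loop
vertex -1.856 -0.647 -0.472
vertex 0.335 -0.486 -0.857
vertex -0.568 -1.32 -1.464
endloop
endfacet
facet normal 0.732 -0.382 -0.564
outer loop
vertex -0.568 -1.32 -1.464
vertex 0.576 -1.453 0.112
vertex -0.326 -2.286 -0.495
endloop
endfacet
facet normal 0.732 -0.382 -0.564
outer loop
vertex 0.335 -0.486 -0.857
vertex 0.576 -1.453 0.112
vertex -0.568 -1.32 -1.464
endloop
endfacet
facet normal -0.950 0.232 0.209
outer loop
vertex -4.859 -0.716 -2.492
vertex -4.661 0.619 -3.074
vertex -5.127 -1.047 -3.341
endloop
endfacet
facet normal -0.135 -0.908 0.397
outer loop
vertex -3.199 -1.519 -3.766
vertex -4.859 -0.716 -2.492
vertex -5.127 -1.047 -3.341
endloop
endfacet
facet normal -0.950 0.232 0.209
outer loop
vertex -5.127 -1.047 -3.341
vertex -4.661 0.619 -3.074
vertex -4.929 0.288 -3.923
endloop
endfacet
facet normal -0.282 -0.348 -0.894
outer loop
vertex -4.929 0.288 -3.923
vertex -3.199 -1.519 -3.766
vertex -5.127 -1.047 -3.341
endloop
endfacet
facet normal 0.282 0.348 0.894
outer loop
vertex -4.859 -0.716 -2.492
vertex -2.733 0.147 -3.499
vertex -4.661 0.619 -3.074
endloop
endfacet
facet normal -0.135 -0.908 0.397
outer loop
vertex -2.931 -1.188 -2.917
vertex -4.859 -0.716 -2.492
vertex -3.199 -1.519 -3.766
endloop
endfacet
facet normal 0.282 0.348 0.894
outer loop
vertex -2.931 -1.188 -2.917
vertex -2.733 0.147 -3.499
vertex -4.859 -0.716 -2.492
endloop
endfacet
facet normal 0.135 0.908 -0.397
outer loop
vertex -4.661 0.619 -3.074
vertex -2.733 0.147 -3.499
vertex -4.929 0.288 -3.923
endloop
endfacet
facet normal -0.282 -0.348 -0.894
outer loop
vertex -3.001 -0.184 -4.348
vertex -3.199 -1.519 -3.766
vertex -4.929 0.288 -3.923
endloop
endfacet
facet normal 0.135 0.908 -0.397
outer loop
vertex -4.929 0.288 -3.923
vertex -2.733 0.147 -3.499
vertex -3.001 -0.184 -4.348
endloop
endfacet
facet normal 0.950 -0.232 -0.209
outer loop
vertex -3.001 -0.184 -4.348
vertex -2.931 -1.188 -2.917
vertex -3.199 -1.519 -3.766
endloop
endfacet
facet normal 0.950 -0.232 -0.209
outer loop
vertex -2.733 0.147 -3.499
vertex -2.931 -1.188 -2.917
vertex -3.001 -0.184 -4.348
endloop
endfacet

endsolid


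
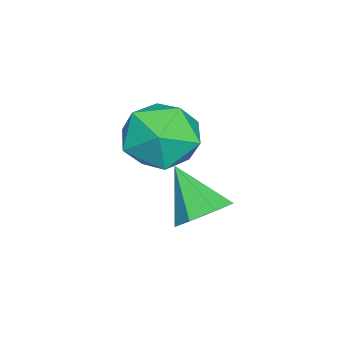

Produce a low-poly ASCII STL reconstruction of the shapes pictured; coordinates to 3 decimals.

solid 
facet normal -0.267 0.843 0.466
outer loop
vertex -1.627 2.596 -0.221
vertex -0.869 2.316 0.721
vertex -0.447 2.98 -0.239
endloop
endfacet
facet normal -0.304 0.921 -0.242
outer loop
vertex -1.627 2.596 -0.221
vertex -0.447 2.98 -0.239
vertex -0.97 2.536 -1.272
endloop
endfacet
facet normal -0.754 0.430 -0.496
outer loop
vertex -1.627 2.596 -0.221
vertex -0.97 2.536 -1.272
vertex -1.716 1.597 -0.951
endloop
endfacet
facet normal -0.997 0.048 0.056
outer loop
vertex -1.627 2.596 -0.221
vertex -1.716 1.597 -0.951
vertex -1.653 1.462 0.28
endloop
endfacet
facet normal -0.696 0.303 0.650
outer loop
vertex -1.627 2.596 -0.221
vertex -1.653 1.462 0.28
vertex -0.869 2.316 0.721
endloop
endfacet
facet normal 0.344 0.787 -0.512
outer loop
vertex -0.97 2.536 -1.272
vertex -0.447 2.98 -0.239
vertex 0.193 2.218 -0.98
endloop
endfacet
facet normal 0.402 0.661 0.634
outer loop
vertex -0.447 2.98 -0.239
vertex -0.869 2.316 0.721
vertex 0.256 2.083 0.251
endloop
endfacet
facet normal -0.292 -0.213 0.932
outer loop
vertex -0.869 2.316 0.721
vertex -1.653 1.462 0.28
vertex -0.49 1.144 0.572
endloop
endfacet
facet normal -0.779 -0.626 -0.029
outer loop
vertex -1.653 1.462 0.28
vertex -1.716 1.597 -0.951
vertex -1.013 0.7 -0.461
endloop
endfacet
facet normal -0.387 -0.008 -0.922
outer loop
vertex -1.716 1.597 -0.951
vertex -0.97 2.536 -1.272
vertex -0.591 1.364 -1.421
endloop
endfacet
facet normal 0.997 -0.048 -0.056
outer loop
vertex 0.167 1.084 -0.479
vertex 0.193 2.218 -0.98
vertex 0.256 2.083 0.251
endloop
endfacet
facet normal 0.754 -0.430 0.496
outer loop
vertex 0.167 1.084 -0.479
vertex 0.256 2.083 0.251
vertex -0.49 1.144 0.572
endloop
endfacet
facet normal 0.304 -0.921 0.242
outer loop
vertex 0.167 1.084 -0.479
vertex -0.49 1.144 0.572
vertex -1.013 0.7 -0.461
endloop
endfacet
facet normal 0.267 -0.843 -0.466
outer loop
vertex 0.167 1.084 -0.479
vertex -1.013 0.7 -0.461
vertex -0.591 1.364 -1.421
endloop
endfacet
facet normal 0.696 -0.303 -0.650
outer loop
vertex 0.167 1.084 -0.479
vertex -0.591 1.364 -1.421
vertex 0.193 2.218 -0.98
endloop
endfacet
facet normal 0.779 0.626 0.029
outer loop
vertex 0.256 2.083 0.251
vertex 0.193 2.218 -0.98
vertex -0.447 2.98 -0.239
endloop
endfacet
facet normal 0.387 0.008 0.922
outer loop
vertex -0.49 1.144 0.572
vertex 0.256 2.083 0.251
vertex -0.869 2.316 0.721
endloop
endfacet
facet normal -0.344 -0.787 0.512
outer loop
vertex -1.013 0.7 -0.461
vertex -0.49 1.144 0.572
vertex -1.653 1.462 0.28
endloop
endfacet
facet normal -0.402 -0.661 -0.634
outer loop
vertex -0.591 1.364 -1.421
vertex -1.013 0.7 -0.461
vertex -1.716 1.597 -0.951
endloop
endfacet
facet normal 0.292 0.213 -0.932
outer loop
vertex 0.193 2.218 -0.98
vertex -0.591 1.364 -1.421
vertex -0.97 2.536 -1.272
endloop
endfacet
facet normal 0.375 0.569 -0.732
outer loop
vertex 0.257 2.894 -2.8
vertex -0.558 3.073 -3.078
vertex -0.071 3.51 -2.489
endloop
endfacet
facet normal 0.597 -0.085 0.798
outer loop
vertex 0.257 2.894 -2.8
vertex -0.071 3.51 -2.489
vertex -1.222 2.067 -1.782
endloop
endfacet
facet normal 0.376 0.568 -0.732
outer loop
vertex -0.071 3.51 -2.489
vertex -0.558 3.073 -3.078
vertex -0.766 3.797 -2.623
endloop
endfacet
facet normal 0.006 0.436 0.900
outer loop
vertex -0.071 3.51 -2.489
vertex -0.766 3.797 -2.623
vertex -1.222 2.067 -1.782
endloop
endfacet
facet normal 0.375 0.568 -0.733
outer loop
vertex -0.766 3.797 -2.623
vertex -0.558 3.073 -3.078
vertex -1.305 3.539 -3.099
endloop
endfacet
facet normal -0.702 0.452 0.550
outer loop
vertex -0.766 3.797 -2.623
vertex -1.305 3.539 -3.099
vertex -1.222 2.067 -1.782
endloop
endfacet
facet normal 0.375 0.568 -0.733
outer loop
vertex -1.305 3.539 -3.099
vertex -0.558 3.073 -3.078
vertex -1.281 2.93 -3.559
endloop
endfacet
facet normal -0.999 -0.047 0.010
outer loop
vertex -1.305 3.539 -3.099
vertex -1.281 2.93 -3.559
vertex -1.222 2.067 -1.782
endloop
endfacet
facet normal 0.375 0.568 -0.732
outer loop
vertex -1.281 2.93 -3.559
vertex -0.558 3.073 -3.078
vertex -0.713 2.429 -3.657
endloop
endfacet
facet normal -0.658 -0.685 -0.311
outer loop
vertex -1.281 2.93 -3.559
vertex -0.713 2.429 -3.657
vertex -1.222 2.067 -1.782
endloop
endfacet
facet normal 0.375 0.568 -0.732
outer loop
vertex -0.713 2.429 -3.657
vertex -0.558 3.073 -3.078
vertex -0.028 2.413 -3.319
endloop
endfacet
facet normal 0.062 -0.983 -0.173
outer loop
vertex -0.713 2.429 -3.657
vertex -0.028 2.413 -3.319
vertex -1.222 2.067 -1.782
endloop
endfacet
facet normal 0.375 0.568 -0.733
outer loop
vertex -0.028 2.413 -3.319
vertex -0.558 3.073 -3.078
vertex 0.257 2.894 -2.8
endloop
endfacet
facet normal 0.621 -0.715 0.321
outer loop
vertex -0.028 2.413 -3.319
vertex 0.257 2.894 -2.8
vertex -1.222 2.067 -1.782
endloop
endfacet

endsolid


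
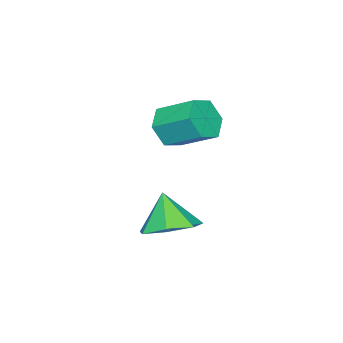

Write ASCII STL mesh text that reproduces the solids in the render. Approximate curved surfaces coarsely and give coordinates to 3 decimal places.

solid 
facet normal 0.260 0.393 -0.882
outer loop
vertex 0.9 -1.042 -2.139
vertex 0.195 -1.396 -2.505
vertex 0.278 -0.615 -2.132
endloop
endfacet
facet normal 0.277 0.389 0.879
outer loop
vertex 0.9 -1.042 -2.139
vertex 0.278 -0.615 -2.132
vertex -0.115 -1.864 -1.455
endloop
endfacet
facet normal 0.260 0.394 -0.882
outer loop
vertex 0.278 -0.615 -2.132
vertex 0.195 -1.396 -2.505
vertex -0.407 -0.775 -2.405
endloop
endfacet
facet normal -0.418 0.531 0.737
outer loop
vertex 0.278 -0.615 -2.132
vertex -0.407 -0.775 -2.405
vertex -0.115 -1.864 -1.455
endloop
endfacet
facet normal 0.260 0.394 -0.882
outer loop
vertex -0.407 -0.775 -2.405
vertex 0.195 -1.396 -2.505
vertex -0.639 -1.404 -2.754
endloop
endfacet
facet normal -0.908 0.110 0.405
outer loop
vertex -0.407 -0.775 -2.405
vertex -0.639 -1.404 -2.754
vertex -0.115 -1.864 -1.455
endloop
endfacet
facet normal 0.260 0.394 -0.882
outer loop
vertex -0.639 -1.404 -2.754
vertex 0.195 -1.396 -2.505
vertex -0.243 -2.026 -2.915
endloop
endfacet
facet normal -0.820 -0.557 0.134
outer loop
vertex -0.639 -1.404 -2.754
vertex -0.243 -2.026 -2.915
vertex -0.115 -1.864 -1.455
endloop
endfacet
facet normal 0.260 0.393 -0.882
outer loop
vertex -0.243 -2.026 -2.915
vertex 0.195 -1.396 -2.505
vertex 0.482 -2.174 -2.767
endloop
endfacet
facet normal -0.223 -0.966 0.127
outer loop
vertex -0.243 -2.026 -2.915
vertex 0.482 -2.174 -2.767
vertex -0.115 -1.864 -1.455
endloop
endfacet
facet normal 0.260 0.393 -0.882
outer loop
vertex 0.482 -2.174 -2.767
vertex 0.195 -1.396 -2.505
vertex 0.991 -1.736 -2.422
endloop
endfacet
facet normal 0.435 -0.812 0.390
outer loop
vertex 0.482 -2.174 -2.767
vertex 0.991 -1.736 -2.422
vertex -0.115 -1.864 -1.455
endloop
endfacet
facet normal 0.260 0.394 -0.882
outer loop
vertex 0.991 -1.736 -2.422
vertex 0.195 -1.396 -2.505
vertex 0.9 -1.042 -2.139
endloop
endfacet
facet normal 0.657 -0.209 0.724
outer loop
vertex 0.991 -1.736 -2.422
vertex 0.9 -1.042 -2.139
vertex -0.115 -1.864 -1.455
endloop
endfacet
facet normal 0.076 -0.870 -0.487
outer loop
vertex -2.033 -3.528 -0.39
vertex -2.709 -3.428 -0.674
vertex -2.115 -3.174 -1.035
endloop
endfacet
facet normal 0.991 0.121 -0.060
outer loop
vertex -2.033 -3.528 -0.39
vertex -2.115 -3.174 -1.035
vertex -2.135 -2.371 0.258
endloop
endfacet
facet normal 0.991 0.121 -0.060
outer loop
vertex -2.135 -2.371 0.258
vertex -2.115 -3.174 -1.035
vertex -2.217 -2.017 -0.387
endloop
endfacet
facet normal -0.077 0.870 0.487
outer loop
vertex -2.135 -2.371 0.258
vertex -2.217 -2.017 -0.387
vertex -2.811 -2.272 -0.026
endloop
endfacet
facet normal 0.077 -0.870 -0.486
outer loop
vertex -2.115 -3.174 -1.035
vertex -2.709 -3.428 -0.674
vertex -2.791 -3.075 -1.319
endloop
endfacet
facet normal 0.399 0.475 -0.785
outer loop
vertex -2.115 -3.174 -1.035
vertex -2.791 -3.075 -1.319
vertex -2.217 -2.017 -0.387
endloop
endfacet
facet normal 0.399 0.475 -0.785
outer loop
vertex -2.217 -2.017 -0.387
vertex -2.791 -3.075 -1.319
vertex -2.893 -1.918 -0.671
endloop
endfacet
facet normal -0.077 0.870 0.487
outer loop
vertex -2.217 -2.017 -0.387
vertex -2.893 -1.918 -0.671
vertex -2.811 -2.272 -0.026
endloop
endfacet
facet normal 0.077 -0.870 -0.486
outer loop
vertex -2.791 -3.075 -1.319
vertex -2.709 -3.428 -0.674
vertex -3.385 -3.329 -0.958
endloop
endfacet
facet normal -0.592 0.354 -0.725
outer loop
vertex -2.791 -3.075 -1.319
vertex -3.385 -3.329 -0.958
vertex -2.893 -1.918 -0.671
endloop
endfacet
facet normal -0.592 0.354 -0.725
outer loop
vertex -2.893 -1.918 -0.671
vertex -3.385 -3.329 -0.958
vertex -3.487 -2.172 -0.31
endloop
endfacet
facet normal -0.076 0.870 0.487
outer loop
vertex -2.893 -1.918 -0.671
vertex -3.487 -2.172 -0.31
vertex -2.811 -2.272 -0.026
endloop
endfacet
facet normal 0.077 -0.870 -0.487
outer loop
vertex -3.385 -3.329 -0.958
vertex -2.709 -3.428 -0.674
vertex -3.303 -3.683 -0.313
endloop
endfacet
facet normal -0.991 -0.121 0.060
outer loop
vertex -3.385 -3.329 -0.958
vertex -3.303 -3.683 -0.313
vertex -3.487 -2.172 -0.31
endloop
endfacet
facet normal -0.991 -0.121 0.060
outer loop
vertex -3.487 -2.172 -0.31
vertex -3.303 -3.683 -0.313
vertex -3.405 -2.526 0.335
endloop
endfacet
facet normal -0.076 0.870 0.487
outer loop
vertex -3.487 -2.172 -0.31
vertex -3.405 -2.526 0.335
vertex -2.811 -2.272 -0.026
endloop
endfacet
facet normal 0.077 -0.870 -0.487
outer loop
vertex -3.303 -3.683 -0.313
vertex -2.709 -3.428 -0.674
vertex -2.627 -3.782 -0.029
endloop
endfacet
facet normal -0.399 -0.475 0.785
outer loop
vertex -3.303 -3.683 -0.313
vertex -2.627 -3.782 -0.029
vertex -3.405 -2.526 0.335
endloop
endfacet
facet normal -0.399 -0.475 0.785
outer loop
vertex -3.405 -2.526 0.335
vertex -2.627 -3.782 -0.029
vertex -2.729 -2.625 0.619
endloop
endfacet
facet normal -0.077 0.870 0.486
outer loop
vertex -3.405 -2.526 0.335
vertex -2.729 -2.625 0.619
vertex -2.811 -2.272 -0.026
endloop
endfacet
facet normal 0.076 -0.870 -0.487
outer loop
vertex -2.627 -3.782 -0.029
vertex -2.709 -3.428 -0.674
vertex -2.033 -3.528 -0.39
endloop
endfacet
facet normal 0.592 -0.354 0.725
outer loop
vertex -2.627 -3.782 -0.029
vertex -2.033 -3.528 -0.39
vertex -2.729 -2.625 0.619
endloop
endfacet
facet normal 0.592 -0.354 0.725
outer loop
vertex -2.729 -2.625 0.619
vertex -2.033 -3.528 -0.39
vertex -2.135 -2.371 0.258
endloop
endfacet
facet normal -0.077 0.870 0.486
outer loop
vertex -2.729 -2.625 0.619
vertex -2.135 -2.371 0.258
vertex -2.811 -2.272 -0.026
endloop
endfacet

endsolid


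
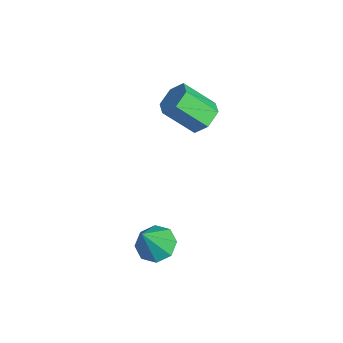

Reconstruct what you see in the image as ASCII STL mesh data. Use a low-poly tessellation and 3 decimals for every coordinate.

solid 
facet normal 0.332 0.664 -0.670
outer loop
vertex -1.44 3.532 0.554
vertex -1.943 4.223 0.989
vertex -1.04 4.045 1.26
endloop
endfacet
facet normal 0.846 -0.524 -0.099
outer loop
vertex -1.44 3.532 0.554
vertex -1.04 4.045 1.26
vertex -2.114 2.185 1.915
endloop
endfacet
facet normal 0.846 -0.524 -0.100
outer loop
vertex -2.114 2.185 1.915
vertex -1.04 4.045 1.26
vertex -1.713 2.698 2.621
endloop
endfacet
facet normal -0.332 -0.664 0.671
outer loop
vertex -2.114 2.185 1.915
vertex -1.713 2.698 2.621
vertex -2.617 2.877 2.351
endloop
endfacet
facet normal 0.332 0.664 -0.670
outer loop
vertex -1.04 4.045 1.26
vertex -1.943 4.223 0.989
vertex -1.543 4.736 1.695
endloop
endfacet
facet normal 0.784 0.201 0.587
outer loop
vertex -1.04 4.045 1.26
vertex -1.543 4.736 1.695
vertex -1.713 2.698 2.621
endloop
endfacet
facet normal 0.784 0.201 0.587
outer loop
vertex -1.713 2.698 2.621
vertex -1.543 4.736 1.695
vertex -2.216 3.389 3.056
endloop
endfacet
facet normal -0.332 -0.664 0.671
outer loop
vertex -1.713 2.698 2.621
vertex -2.216 3.389 3.056
vertex -2.617 2.877 2.351
endloop
endfacet
facet normal 0.332 0.664 -0.670
outer loop
vertex -1.543 4.736 1.695
vertex -1.943 4.223 0.989
vertex -2.446 4.915 1.425
endloop
endfacet
facet normal -0.062 0.724 0.687
outer loop
vertex -1.543 4.736 1.695
vertex -2.446 4.915 1.425
vertex -2.216 3.389 3.056
endloop
endfacet
facet normal -0.062 0.724 0.687
outer loop
vertex -2.216 3.389 3.056
vertex -2.446 4.915 1.425
vertex -3.12 3.568 2.786
endloop
endfacet
facet normal -0.332 -0.664 0.671
outer loop
vertex -2.216 3.389 3.056
vertex -3.12 3.568 2.786
vertex -2.617 2.877 2.351
endloop
endfacet
facet normal 0.332 0.664 -0.671
outer loop
vertex -2.446 4.915 1.425
vertex -1.943 4.223 0.989
vertex -2.847 4.402 0.719
endloop
endfacet
facet normal -0.846 0.524 0.100
outer loop
vertex -2.446 4.915 1.425
vertex -2.847 4.402 0.719
vertex -3.12 3.568 2.786
endloop
endfacet
facet normal -0.846 0.523 0.099
outer loop
vertex -3.12 3.568 2.786
vertex -2.847 4.402 0.719
vertex -3.52 3.055 2.08
endloop
endfacet
facet normal -0.332 -0.664 0.670
outer loop
vertex -3.12 3.568 2.786
vertex -3.52 3.055 2.08
vertex -2.617 2.877 2.351
endloop
endfacet
facet normal 0.332 0.664 -0.671
outer loop
vertex -2.847 4.402 0.719
vertex -1.943 4.223 0.989
vertex -2.344 3.711 0.284
endloop
endfacet
facet normal -0.784 -0.201 -0.587
outer loop
vertex -2.847 4.402 0.719
vertex -2.344 3.711 0.284
vertex -3.52 3.055 2.08
endloop
endfacet
facet normal -0.784 -0.201 -0.587
outer loop
vertex -3.52 3.055 2.08
vertex -2.344 3.711 0.284
vertex -3.017 2.364 1.645
endloop
endfacet
facet normal -0.332 -0.664 0.670
outer loop
vertex -3.52 3.055 2.08
vertex -3.017 2.364 1.645
vertex -2.617 2.877 2.351
endloop
endfacet
facet normal 0.332 0.664 -0.671
outer loop
vertex -2.344 3.711 0.284
vertex -1.943 4.223 0.989
vertex -1.44 3.532 0.554
endloop
endfacet
facet normal 0.062 -0.724 -0.687
outer loop
vertex -2.344 3.711 0.284
vertex -1.44 3.532 0.554
vertex -3.017 2.364 1.645
endloop
endfacet
facet normal 0.062 -0.724 -0.687
outer loop
vertex -3.017 2.364 1.645
vertex -1.44 3.532 0.554
vertex -2.114 2.185 1.915
endloop
endfacet
facet normal -0.332 -0.664 0.670
outer loop
vertex -3.017 2.364 1.645
vertex -2.114 2.185 1.915
vertex -2.617 2.877 2.351
endloop
endfacet
facet normal -0.293 0.401 -0.868
outer loop
vertex 2.382 0.358 -4.635
vertex 1.492 0.624 -4.212
vertex 2.404 1.069 -4.314
endloop
endfacet
facet normal 0.993 -0.072 0.091
outer loop
vertex 2.382 0.358 -4.635
vertex 2.404 1.069 -4.314
vertex 2.128 -0.244 -2.328
endloop
endfacet
facet normal -0.292 0.400 -0.868
outer loop
vertex 2.404 1.069 -4.314
vertex 1.492 0.624 -4.212
vertex 1.893 1.52 -3.934
endloop
endfacet
facet normal 0.756 0.493 0.431
outer loop
vertex 2.404 1.069 -4.314
vertex 1.893 1.52 -3.934
vertex 2.128 -0.244 -2.328
endloop
endfacet
facet normal -0.292 0.400 -0.869
outer loop
vertex 1.893 1.52 -3.934
vertex 1.492 0.624 -4.212
vertex 1.147 1.446 -3.717
endloop
endfacet
facet normal 0.143 0.677 0.722
outer loop
vertex 1.893 1.52 -3.934
vertex 1.147 1.446 -3.717
vertex 2.128 -0.244 -2.328
endloop
endfacet
facet normal -0.292 0.400 -0.869
outer loop
vertex 1.147 1.446 -3.717
vertex 1.492 0.624 -4.212
vertex 0.603 0.891 -3.79
endloop
endfacet
facet normal -0.484 0.370 0.793
outer loop
vertex 1.147 1.446 -3.717
vertex 0.603 0.891 -3.79
vertex 2.128 -0.244 -2.328
endloop
endfacet
facet normal -0.292 0.400 -0.869
outer loop
vertex 0.603 0.891 -3.79
vertex 1.492 0.624 -4.212
vertex 0.58 0.179 -4.11
endloop
endfacet
facet normal -0.760 -0.246 0.602
outer loop
vertex 0.603 0.891 -3.79
vertex 0.58 0.179 -4.11
vertex 2.128 -0.244 -2.328
endloop
endfacet
facet normal -0.292 0.400 -0.869
outer loop
vertex 0.58 0.179 -4.11
vertex 1.492 0.624 -4.212
vertex 1.092 -0.272 -4.49
endloop
endfacet
facet normal -0.522 -0.812 0.261
outer loop
vertex 0.58 0.179 -4.11
vertex 1.092 -0.272 -4.49
vertex 2.128 -0.244 -2.328
endloop
endfacet
facet normal -0.293 0.400 -0.868
outer loop
vertex 1.092 -0.272 -4.49
vertex 1.492 0.624 -4.212
vertex 1.838 -0.198 -4.708
endloop
endfacet
facet normal 0.090 -0.995 -0.030
outer loop
vertex 1.092 -0.272 -4.49
vertex 1.838 -0.198 -4.708
vertex 2.128 -0.244 -2.328
endloop
endfacet
facet normal -0.293 0.401 -0.868
outer loop
vertex 1.838 -0.198 -4.708
vertex 1.492 0.624 -4.212
vertex 2.382 0.358 -4.635
endloop
endfacet
facet normal 0.718 -0.689 -0.101
outer loop
vertex 1.838 -0.198 -4.708
vertex 2.382 0.358 -4.635
vertex 2.128 -0.244 -2.328
endloop
endfacet

endsolid


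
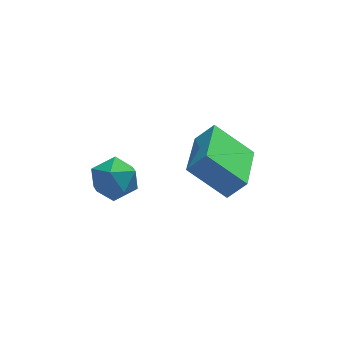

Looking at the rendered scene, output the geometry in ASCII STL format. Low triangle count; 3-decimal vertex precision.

solid 
facet normal -0.766 0.636 -0.093
outer loop
vertex -2.004 -2.363 2.036
vertex -2.444 -2.95 1.646
vertex -2.486 -2.88 2.473
endloop
endfacet
facet normal -0.387 0.778 0.494
outer loop
vertex -2.004 -2.363 2.036
vertex -2.486 -2.88 2.473
vertex -1.729 -2.681 2.752
endloop
endfacet
facet normal 0.286 0.912 0.295
outer loop
vertex -2.004 -2.363 2.036
vertex -1.729 -2.681 2.752
vertex -1.22 -2.629 2.099
endloop
endfacet
facet normal 0.322 0.851 -0.414
outer loop
vertex -2.004 -2.363 2.036
vertex -1.22 -2.629 2.099
vertex -1.661 -2.795 1.415
endloop
endfacet
facet normal -0.328 0.681 -0.655
outer loop
vertex -2.004 -2.363 2.036
vertex -1.661 -2.795 1.415
vertex -2.444 -2.95 1.646
endloop
endfacet
facet normal -0.384 0.193 0.903
outer loop
vertex -1.729 -2.681 2.752
vertex -2.486 -2.88 2.473
vertex -1.999 -3.465 2.805
endloop
endfacet
facet normal -0.998 -0.039 -0.047
outer loop
vertex -2.486 -2.88 2.473
vertex -2.444 -2.95 1.646
vertex -2.44 -3.631 2.121
endloop
endfacet
facet normal -0.289 0.035 -0.957
outer loop
vertex -2.444 -2.95 1.646
vertex -1.661 -2.795 1.415
vertex -1.931 -3.579 1.468
endloop
endfacet
facet normal 0.762 0.313 -0.567
outer loop
vertex -1.661 -2.795 1.415
vertex -1.22 -2.629 2.099
vertex -1.174 -3.38 1.747
endloop
endfacet
facet normal 0.703 0.409 0.581
outer loop
vertex -1.22 -2.629 2.099
vertex -1.729 -2.681 2.752
vertex -1.216 -3.31 2.574
endloop
endfacet
facet normal -0.322 -0.851 0.414
outer loop
vertex -1.656 -3.897 2.184
vertex -1.999 -3.465 2.805
vertex -2.44 -3.631 2.121
endloop
endfacet
facet normal -0.286 -0.912 -0.295
outer loop
vertex -1.656 -3.897 2.184
vertex -2.44 -3.631 2.121
vertex -1.931 -3.579 1.468
endloop
endfacet
facet normal 0.387 -0.778 -0.494
outer loop
vertex -1.656 -3.897 2.184
vertex -1.931 -3.579 1.468
vertex -1.174 -3.38 1.747
endloop
endfacet
facet normal 0.766 -0.636 0.093
outer loop
vertex -1.656 -3.897 2.184
vertex -1.174 -3.38 1.747
vertex -1.216 -3.31 2.574
endloop
endfacet
facet normal 0.328 -0.681 0.655
outer loop
vertex -1.656 -3.897 2.184
vertex -1.216 -3.31 2.574
vertex -1.999 -3.465 2.805
endloop
endfacet
facet normal -0.762 -0.313 0.567
outer loop
vertex -2.44 -3.631 2.121
vertex -1.999 -3.465 2.805
vertex -2.486 -2.88 2.473
endloop
endfacet
facet normal -0.703 -0.409 -0.581
outer loop
vertex -1.931 -3.579 1.468
vertex -2.44 -3.631 2.121
vertex -2.444 -2.95 1.646
endloop
endfacet
facet normal 0.384 -0.193 -0.903
outer loop
vertex -1.174 -3.38 1.747
vertex -1.931 -3.579 1.468
vertex -1.661 -2.795 1.415
endloop
endfacet
facet normal 0.998 0.039 0.047
outer loop
vertex -1.216 -3.31 2.574
vertex -1.174 -3.38 1.747
vertex -1.22 -2.629 2.099
endloop
endfacet
facet normal 0.289 -0.035 0.957
outer loop
vertex -1.999 -3.465 2.805
vertex -1.216 -3.31 2.574
vertex -1.729 -2.681 2.752
endloop
endfacet
facet normal -0.693 0.340 0.635
outer loop
vertex 0.812 -3.858 3.537
vertex 1.395 -2.127 3.246
vertex 0.229 -3.776 2.857
endloop
endfacet
facet normal -0.315 -0.936 0.157
outer loop
vertex 1.365 -4.333 1.814
vertex 0.812 -3.858 3.537
vertex 0.229 -3.776 2.857
endloop
endfacet
facet normal -0.693 0.340 0.636
outer loop
vertex 0.229 -3.776 2.857
vertex 1.395 -2.127 3.246
vertex 0.811 -2.044 2.566
endloop
endfacet
facet normal -0.649 0.091 -0.755
outer loop
vertex 0.811 -2.044 2.566
vertex 1.365 -4.333 1.814
vertex 0.229 -3.776 2.857
endloop
endfacet
facet normal 0.649 -0.091 0.755
outer loop
vertex 0.812 -3.858 3.537
vertex 2.531 -2.684 2.203
vertex 1.395 -2.127 3.246
endloop
endfacet
facet normal -0.316 -0.936 0.157
outer loop
vertex 1.949 -4.416 2.494
vertex 0.812 -3.858 3.537
vertex 1.365 -4.333 1.814
endloop
endfacet
facet normal 0.649 -0.091 0.756
outer loop
vertex 1.949 -4.416 2.494
vertex 2.531 -2.684 2.203
vertex 0.812 -3.858 3.537
endloop
endfacet
facet normal 0.315 0.936 -0.157
outer loop
vertex 1.395 -2.127 3.246
vertex 2.531 -2.684 2.203
vertex 0.811 -2.044 2.566
endloop
endfacet
facet normal -0.648 0.091 -0.756
outer loop
vertex 1.948 -2.602 1.523
vertex 1.365 -4.333 1.814
vertex 0.811 -2.044 2.566
endloop
endfacet
facet normal 0.315 0.936 -0.157
outer loop
vertex 0.811 -2.044 2.566
vertex 2.531 -2.684 2.203
vertex 1.948 -2.602 1.523
endloop
endfacet
facet normal 0.692 -0.340 -0.636
outer loop
vertex 1.948 -2.602 1.523
vertex 1.949 -4.416 2.494
vertex 1.365 -4.333 1.814
endloop
endfacet
facet normal 0.693 -0.340 -0.635
outer loop
vertex 2.531 -2.684 2.203
vertex 1.949 -4.416 2.494
vertex 1.948 -2.602 1.523
endloop
endfacet

endsolid


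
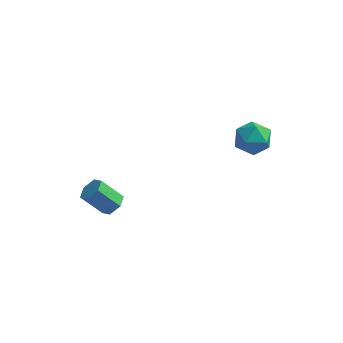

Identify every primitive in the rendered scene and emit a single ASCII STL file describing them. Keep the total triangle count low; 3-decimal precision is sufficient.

solid 
facet normal -0.343 -0.405 0.847
outer loop
vertex 2.729 3.299 1.37
vertex 3.356 2.555 1.268
vertex 3.624 3.356 1.76
endloop
endfacet
facet normal -0.397 0.305 0.866
outer loop
vertex 2.729 3.299 1.37
vertex 3.624 3.356 1.76
vertex 3.237 4.132 1.309
endloop
endfacet
facet normal -0.800 0.511 0.314
outer loop
vertex 2.729 3.299 1.37
vertex 3.237 4.132 1.309
vertex 2.729 3.811 0.537
endloop
endfacet
facet normal -0.996 -0.074 -0.046
outer loop
vertex 2.729 3.299 1.37
vertex 2.729 3.811 0.537
vertex 2.803 2.836 0.512
endloop
endfacet
facet normal -0.714 -0.640 0.284
outer loop
vertex 2.729 3.299 1.37
vertex 2.803 2.836 0.512
vertex 3.356 2.555 1.268
endloop
endfacet
facet normal 0.256 0.578 0.775
outer loop
vertex 3.237 4.132 1.309
vertex 3.624 3.356 1.76
vertex 4.177 3.904 1.168
endloop
endfacet
facet normal 0.343 -0.572 0.745
outer loop
vertex 3.624 3.356 1.76
vertex 3.356 2.555 1.268
vertex 4.251 2.929 1.143
endloop
endfacet
facet normal -0.256 -0.952 -0.167
outer loop
vertex 3.356 2.555 1.268
vertex 2.803 2.836 0.512
vertex 3.743 2.608 0.371
endloop
endfacet
facet normal -0.713 -0.036 -0.700
outer loop
vertex 2.803 2.836 0.512
vertex 2.729 3.811 0.537
vertex 3.356 3.384 -0.08
endloop
endfacet
facet normal -0.397 0.910 -0.117
outer loop
vertex 2.729 3.811 0.537
vertex 3.237 4.132 1.309
vertex 3.624 4.185 0.412
endloop
endfacet
facet normal 0.996 0.074 0.046
outer loop
vertex 4.251 3.441 0.31
vertex 4.177 3.904 1.168
vertex 4.251 2.929 1.143
endloop
endfacet
facet normal 0.800 -0.511 -0.314
outer loop
vertex 4.251 3.441 0.31
vertex 4.251 2.929 1.143
vertex 3.743 2.608 0.371
endloop
endfacet
facet normal 0.397 -0.305 -0.866
outer loop
vertex 4.251 3.441 0.31
vertex 3.743 2.608 0.371
vertex 3.356 3.384 -0.08
endloop
endfacet
facet normal 0.343 0.405 -0.847
outer loop
vertex 4.251 3.441 0.31
vertex 3.356 3.384 -0.08
vertex 3.624 4.185 0.412
endloop
endfacet
facet normal 0.714 0.640 -0.284
outer loop
vertex 4.251 3.441 0.31
vertex 3.624 4.185 0.412
vertex 4.177 3.904 1.168
endloop
endfacet
facet normal 0.713 0.036 0.700
outer loop
vertex 4.251 2.929 1.143
vertex 4.177 3.904 1.168
vertex 3.624 3.356 1.76
endloop
endfacet
facet normal 0.397 -0.910 0.117
outer loop
vertex 3.743 2.608 0.371
vertex 4.251 2.929 1.143
vertex 3.356 2.555 1.268
endloop
endfacet
facet normal -0.256 -0.578 -0.775
outer loop
vertex 3.356 3.384 -0.08
vertex 3.743 2.608 0.371
vertex 2.803 2.836 0.512
endloop
endfacet
facet normal -0.343 0.572 -0.745
outer loop
vertex 3.624 4.185 0.412
vertex 3.356 3.384 -0.08
vertex 2.729 3.811 0.537
endloop
endfacet
facet normal 0.256 0.952 0.167
outer loop
vertex 4.177 3.904 1.168
vertex 3.624 4.185 0.412
vertex 3.237 4.132 1.309
endloop
endfacet
facet normal 0.659 0.133 -0.741
outer loop
vertex -1.482 -0.274 -1.498
vertex -1.879 -0.603 -1.91
vertex -1.939 0.051 -1.846
endloop
endfacet
facet normal 0.294 0.860 0.417
outer loop
vertex -1.482 -0.274 -1.498
vertex -1.939 0.051 -1.846
vertex -2.445 -0.468 -0.417
endloop
endfacet
facet normal 0.294 0.860 0.417
outer loop
vertex -2.445 -0.468 -0.417
vertex -1.939 0.051 -1.846
vertex -2.901 -0.143 -0.766
endloop
endfacet
facet normal -0.660 -0.133 0.739
outer loop
vertex -2.445 -0.468 -0.417
vertex -2.901 -0.143 -0.766
vertex -2.841 -0.797 -0.83
endloop
endfacet
facet normal 0.660 0.133 -0.739
outer loop
vertex -1.939 0.051 -1.846
vertex -1.879 -0.603 -1.91
vertex -2.335 -0.278 -2.259
endloop
endfacet
facet normal -0.452 0.857 -0.249
outer loop
vertex -1.939 0.051 -1.846
vertex -2.335 -0.278 -2.259
vertex -2.901 -0.143 -0.766
endloop
endfacet
facet normal -0.452 0.857 -0.249
outer loop
vertex -2.901 -0.143 -0.766
vertex -2.335 -0.278 -2.259
vertex -3.298 -0.472 -1.178
endloop
endfacet
facet normal -0.659 -0.133 0.741
outer loop
vertex -2.901 -0.143 -0.766
vertex -3.298 -0.472 -1.178
vertex -2.841 -0.797 -0.83
endloop
endfacet
facet normal 0.660 0.133 -0.739
outer loop
vertex -2.335 -0.278 -2.259
vertex -1.879 -0.603 -1.91
vertex -2.275 -0.932 -2.323
endloop
endfacet
facet normal -0.746 -0.003 -0.666
outer loop
vertex -2.335 -0.278 -2.259
vertex -2.275 -0.932 -2.323
vertex -3.298 -0.472 -1.178
endloop
endfacet
facet normal -0.746 -0.003 -0.666
outer loop
vertex -3.298 -0.472 -1.178
vertex -2.275 -0.932 -2.323
vertex -3.238 -1.126 -1.242
endloop
endfacet
facet normal -0.659 -0.133 0.741
outer loop
vertex -3.298 -0.472 -1.178
vertex -3.238 -1.126 -1.242
vertex -2.841 -0.797 -0.83
endloop
endfacet
facet normal 0.660 0.133 -0.739
outer loop
vertex -2.275 -0.932 -2.323
vertex -1.879 -0.603 -1.91
vertex -1.819 -1.257 -1.974
endloop
endfacet
facet normal -0.294 -0.860 -0.417
outer loop
vertex -2.275 -0.932 -2.323
vertex -1.819 -1.257 -1.974
vertex -3.238 -1.126 -1.242
endloop
endfacet
facet normal -0.294 -0.860 -0.417
outer loop
vertex -3.238 -1.126 -1.242
vertex -1.819 -1.257 -1.974
vertex -2.781 -1.451 -0.894
endloop
endfacet
facet normal -0.659 -0.133 0.741
outer loop
vertex -3.238 -1.126 -1.242
vertex -2.781 -1.451 -0.894
vertex -2.841 -0.797 -0.83
endloop
endfacet
facet normal 0.659 0.133 -0.741
outer loop
vertex -1.819 -1.257 -1.974
vertex -1.879 -0.603 -1.91
vertex -1.422 -0.928 -1.562
endloop
endfacet
facet normal 0.452 -0.857 0.249
outer loop
vertex -1.819 -1.257 -1.974
vertex -1.422 -0.928 -1.562
vertex -2.781 -1.451 -0.894
endloop
endfacet
facet normal 0.452 -0.857 0.249
outer loop
vertex -2.781 -1.451 -0.894
vertex -1.422 -0.928 -1.562
vertex -2.385 -1.122 -0.481
endloop
endfacet
facet normal -0.660 -0.133 0.739
outer loop
vertex -2.781 -1.451 -0.894
vertex -2.385 -1.122 -0.481
vertex -2.841 -0.797 -0.83
endloop
endfacet
facet normal 0.659 0.133 -0.741
outer loop
vertex -1.422 -0.928 -1.562
vertex -1.879 -0.603 -1.91
vertex -1.482 -0.274 -1.498
endloop
endfacet
facet normal 0.746 0.003 0.666
outer loop
vertex -1.422 -0.928 -1.562
vertex -1.482 -0.274 -1.498
vertex -2.385 -1.122 -0.481
endloop
endfacet
facet normal 0.746 0.003 0.666
outer loop
vertex -2.385 -1.122 -0.481
vertex -1.482 -0.274 -1.498
vertex -2.445 -0.468 -0.417
endloop
endfacet
facet normal -0.660 -0.133 0.739
outer loop
vertex -2.385 -1.122 -0.481
vertex -2.445 -0.468 -0.417
vertex -2.841 -0.797 -0.83
endloop
endfacet

endsolid


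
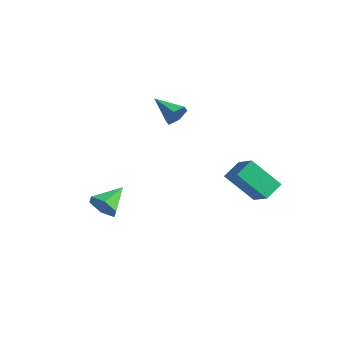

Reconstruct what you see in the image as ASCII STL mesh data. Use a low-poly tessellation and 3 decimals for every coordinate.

solid 
facet normal 0.922 0.087 -0.377
outer loop
vertex -1.843 2.481 2.085
vertex -2.078 2.146 1.432
vertex -2.119 2.911 1.509
endloop
endfacet
facet normal -0.195 0.739 0.645
outer loop
vertex -1.843 2.481 2.085
vertex -2.119 2.911 1.509
vertex -3.682 1.994 2.088
endloop
endfacet
facet normal 0.922 0.087 -0.377
outer loop
vertex -2.119 2.911 1.509
vertex -2.078 2.146 1.432
vertex -2.354 2.576 0.856
endloop
endfacet
facet normal -0.552 0.806 -0.215
outer loop
vertex -2.119 2.911 1.509
vertex -2.354 2.576 0.856
vertex -3.682 1.994 2.088
endloop
endfacet
facet normal 0.922 0.087 -0.377
outer loop
vertex -2.354 2.576 0.856
vertex -2.078 2.146 1.432
vertex -2.313 1.811 0.78
endloop
endfacet
facet normal -0.688 0.035 -0.725
outer loop
vertex -2.354 2.576 0.856
vertex -2.313 1.811 0.78
vertex -3.682 1.994 2.088
endloop
endfacet
facet normal 0.922 0.087 -0.377
outer loop
vertex -2.313 1.811 0.78
vertex -2.078 2.146 1.432
vertex -2.037 1.381 1.356
endloop
endfacet
facet normal -0.466 -0.801 -0.375
outer loop
vertex -2.313 1.811 0.78
vertex -2.037 1.381 1.356
vertex -3.682 1.994 2.088
endloop
endfacet
facet normal 0.922 0.087 -0.377
outer loop
vertex -2.037 1.381 1.356
vertex -2.078 2.146 1.432
vertex -1.802 1.716 2.008
endloop
endfacet
facet normal -0.108 -0.868 0.485
outer loop
vertex -2.037 1.381 1.356
vertex -1.802 1.716 2.008
vertex -3.682 1.994 2.088
endloop
endfacet
facet normal 0.922 0.087 -0.377
outer loop
vertex -1.802 1.716 2.008
vertex -2.078 2.146 1.432
vertex -1.843 2.481 2.085
endloop
endfacet
facet normal 0.028 -0.099 0.995
outer loop
vertex -1.802 1.716 2.008
vertex -1.843 2.481 2.085
vertex -3.682 1.994 2.088
endloop
endfacet
facet normal -0.607 -0.396 0.689
outer loop
vertex 2.554 3.162 -0.182
vertex 1.16 3.575 -1.174
vertex 2.629 2.079 -0.738
endloop
endfacet
facet normal 0.792 -0.235 0.564
outer loop
vertex 3.96 2.945 -2.246
vertex 2.554 3.162 -0.182
vertex 2.629 2.079 -0.738
endloop
endfacet
facet normal -0.607 -0.396 0.689
outer loop
vertex 2.629 2.079 -0.738
vertex 1.16 3.575 -1.174
vertex 1.235 2.492 -1.73
endloop
endfacet
facet normal 0.061 -0.888 -0.456
outer loop
vertex 1.235 2.492 -1.73
vertex 3.96 2.945 -2.246
vertex 2.629 2.079 -0.738
endloop
endfacet
facet normal -0.061 0.888 0.456
outer loop
vertex 2.554 3.162 -0.182
vertex 2.491 4.441 -2.682
vertex 1.16 3.575 -1.174
endloop
endfacet
facet normal 0.792 -0.235 0.564
outer loop
vertex 3.885 4.028 -1.69
vertex 2.554 3.162 -0.182
vertex 3.96 2.945 -2.246
endloop
endfacet
facet normal -0.061 0.888 0.456
outer loop
vertex 3.885 4.028 -1.69
vertex 2.491 4.441 -2.682
vertex 2.554 3.162 -0.182
endloop
endfacet
facet normal -0.792 0.235 -0.564
outer loop
vertex 1.16 3.575 -1.174
vertex 2.491 4.441 -2.682
vertex 1.235 2.492 -1.73
endloop
endfacet
facet normal 0.061 -0.888 -0.456
outer loop
vertex 2.566 3.358 -3.238
vertex 3.96 2.945 -2.246
vertex 1.235 2.492 -1.73
endloop
endfacet
facet normal -0.792 0.235 -0.564
outer loop
vertex 1.235 2.492 -1.73
vertex 2.491 4.441 -2.682
vertex 2.566 3.358 -3.238
endloop
endfacet
facet normal 0.607 0.396 -0.689
outer loop
vertex 2.566 3.358 -3.238
vertex 3.885 4.028 -1.69
vertex 3.96 2.945 -2.246
endloop
endfacet
facet normal 0.607 0.396 -0.689
outer loop
vertex 2.491 4.441 -2.682
vertex 3.885 4.028 -1.69
vertex 2.566 3.358 -3.238
endloop
endfacet
facet normal 0.160 -0.909 -0.386
outer loop
vertex -0.564 -3.948 -1.714
vertex -1.015 -3.708 -2.466
vertex -0.117 -3.573 -2.412
endloop
endfacet
facet normal 0.709 0.323 0.627
outer loop
vertex -0.564 -3.948 -1.714
vertex -0.117 -3.573 -2.412
vertex -1.285 -2.172 -1.814
endloop
endfacet
facet normal 0.160 -0.908 -0.387
outer loop
vertex -0.117 -3.573 -2.412
vertex -1.015 -3.708 -2.466
vertex -0.568 -3.332 -3.164
endloop
endfacet
facet normal 0.706 0.677 -0.207
outer loop
vertex -0.117 -3.573 -2.412
vertex -0.568 -3.332 -3.164
vertex -1.285 -2.172 -1.814
endloop
endfacet
facet normal 0.160 -0.908 -0.387
outer loop
vertex -0.568 -3.332 -3.164
vertex -1.015 -3.708 -2.466
vertex -1.466 -3.467 -3.219
endloop
endfacet
facet normal -0.070 0.738 -0.671
outer loop
vertex -0.568 -3.332 -3.164
vertex -1.466 -3.467 -3.219
vertex -1.285 -2.172 -1.814
endloop
endfacet
facet normal 0.159 -0.909 -0.386
outer loop
vertex -1.466 -3.467 -3.219
vertex -1.015 -3.708 -2.466
vertex -1.913 -3.842 -2.521
endloop
endfacet
facet normal -0.843 0.445 -0.301
outer loop
vertex -1.466 -3.467 -3.219
vertex -1.913 -3.842 -2.521
vertex -1.285 -2.172 -1.814
endloop
endfacet
facet normal 0.159 -0.909 -0.386
outer loop
vertex -1.913 -3.842 -2.521
vertex -1.015 -3.708 -2.466
vertex -1.462 -4.083 -1.768
endloop
endfacet
facet normal -0.841 0.091 0.533
outer loop
vertex -1.913 -3.842 -2.521
vertex -1.462 -4.083 -1.768
vertex -1.285 -2.172 -1.814
endloop
endfacet
facet normal 0.160 -0.909 -0.386
outer loop
vertex -1.462 -4.083 -1.768
vertex -1.015 -3.708 -2.466
vertex -0.564 -3.948 -1.714
endloop
endfacet
facet normal -0.064 0.030 0.997
outer loop
vertex -1.462 -4.083 -1.768
vertex -0.564 -3.948 -1.714
vertex -1.285 -2.172 -1.814
endloop
endfacet

endsolid


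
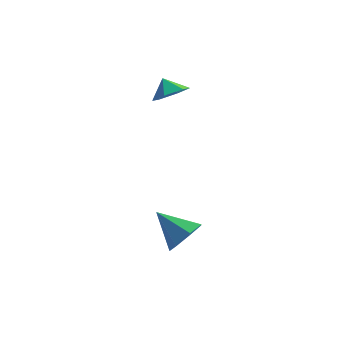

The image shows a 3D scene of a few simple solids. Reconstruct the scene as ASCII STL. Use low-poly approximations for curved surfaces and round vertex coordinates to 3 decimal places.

solid 
facet normal 0.610 -0.596 -0.523
outer loop
vertex -0.659 -2.805 -2.904
vertex -1.458 -3.46 -3.089
vertex -1.141 -2.636 -3.659
endloop
endfacet
facet normal 0.259 0.965 0.050
outer loop
vertex -0.659 -2.805 -2.904
vertex -1.141 -2.636 -3.659
vertex -2.622 -2.32 -2.091
endloop
endfacet
facet normal 0.609 -0.596 -0.523
outer loop
vertex -1.141 -2.636 -3.659
vertex -1.458 -3.46 -3.089
vertex -1.862 -3.088 -3.984
endloop
endfacet
facet normal -0.312 0.830 -0.462
outer loop
vertex -1.141 -2.636 -3.659
vertex -1.862 -3.088 -3.984
vertex -2.622 -2.32 -2.091
endloop
endfacet
facet normal 0.609 -0.597 -0.523
outer loop
vertex -1.862 -3.088 -3.984
vertex -1.458 -3.46 -3.089
vertex -2.28 -3.819 -3.636
endloop
endfacet
facet normal -0.850 0.271 -0.451
outer loop
vertex -1.862 -3.088 -3.984
vertex -2.28 -3.819 -3.636
vertex -2.622 -2.32 -2.091
endloop
endfacet
facet normal 0.609 -0.596 -0.523
outer loop
vertex -2.28 -3.819 -3.636
vertex -1.458 -3.46 -3.089
vertex -2.078 -4.28 -2.876
endloop
endfacet
facet normal -0.953 -0.294 0.075
outer loop
vertex -2.28 -3.819 -3.636
vertex -2.078 -4.28 -2.876
vertex -2.622 -2.32 -2.091
endloop
endfacet
facet normal 0.609 -0.596 -0.522
outer loop
vertex -2.078 -4.28 -2.876
vertex -1.458 -3.46 -3.089
vertex -1.41 -4.123 -2.276
endloop
endfacet
facet normal -0.542 -0.438 0.718
outer loop
vertex -2.078 -4.28 -2.876
vertex -1.41 -4.123 -2.276
vertex -2.622 -2.32 -2.091
endloop
endfacet
facet normal 0.609 -0.596 -0.522
outer loop
vertex -1.41 -4.123 -2.276
vertex -1.458 -3.46 -3.089
vertex -0.778 -3.466 -2.289
endloop
endfacet
facet normal 0.075 -0.052 0.996
outer loop
vertex -1.41 -4.123 -2.276
vertex -0.778 -3.466 -2.289
vertex -2.622 -2.32 -2.091
endloop
endfacet
facet normal 0.610 -0.596 -0.523
outer loop
vertex -0.778 -3.466 -2.289
vertex -1.458 -3.46 -3.089
vertex -0.659 -2.805 -2.904
endloop
endfacet
facet normal 0.430 0.572 0.698
outer loop
vertex -0.778 -3.466 -2.289
vertex -0.659 -2.805 -2.904
vertex -2.622 -2.32 -2.091
endloop
endfacet
facet normal 0.291 -0.634 -0.716
outer loop
vertex -0.79 2.453 2.454
vertex -1.234 1.743 2.902
vertex -1.698 2.261 2.255
endloop
endfacet
facet normal -0.194 0.979 -0.059
outer loop
vertex -0.79 2.453 2.454
vertex -1.698 2.261 2.255
vertex -1.526 2.377 3.618
endloop
endfacet
facet normal 0.291 -0.634 -0.716
outer loop
vertex -1.698 2.261 2.255
vertex -1.234 1.743 2.902
vertex -2.143 1.551 2.703
endloop
endfacet
facet normal -0.829 0.556 0.057
outer loop
vertex -1.698 2.261 2.255
vertex -2.143 1.551 2.703
vertex -1.526 2.377 3.618
endloop
endfacet
facet normal 0.291 -0.634 -0.716
outer loop
vertex -2.143 1.551 2.703
vertex -1.234 1.743 2.902
vertex -1.679 1.033 3.35
endloop
endfacet
facet normal -0.820 -0.021 0.572
outer loop
vertex -2.143 1.551 2.703
vertex -1.679 1.033 3.35
vertex -1.526 2.377 3.618
endloop
endfacet
facet normal 0.291 -0.634 -0.716
outer loop
vertex -1.679 1.033 3.35
vertex -1.234 1.743 2.902
vertex -0.771 1.225 3.549
endloop
endfacet
facet normal -0.176 -0.173 0.969
outer loop
vertex -1.679 1.033 3.35
vertex -0.771 1.225 3.549
vertex -1.526 2.377 3.618
endloop
endfacet
facet normal 0.291 -0.634 -0.716
outer loop
vertex -0.771 1.225 3.549
vertex -1.234 1.743 2.902
vertex -0.326 1.935 3.101
endloop
endfacet
facet normal 0.459 0.250 0.852
outer loop
vertex -0.771 1.225 3.549
vertex -0.326 1.935 3.101
vertex -1.526 2.377 3.618
endloop
endfacet
facet normal 0.291 -0.634 -0.716
outer loop
vertex -0.326 1.935 3.101
vertex -1.234 1.743 2.902
vertex -0.79 2.453 2.454
endloop
endfacet
facet normal 0.450 0.826 0.339
outer loop
vertex -0.326 1.935 3.101
vertex -0.79 2.453 2.454
vertex -1.526 2.377 3.618
endloop
endfacet

endsolid
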